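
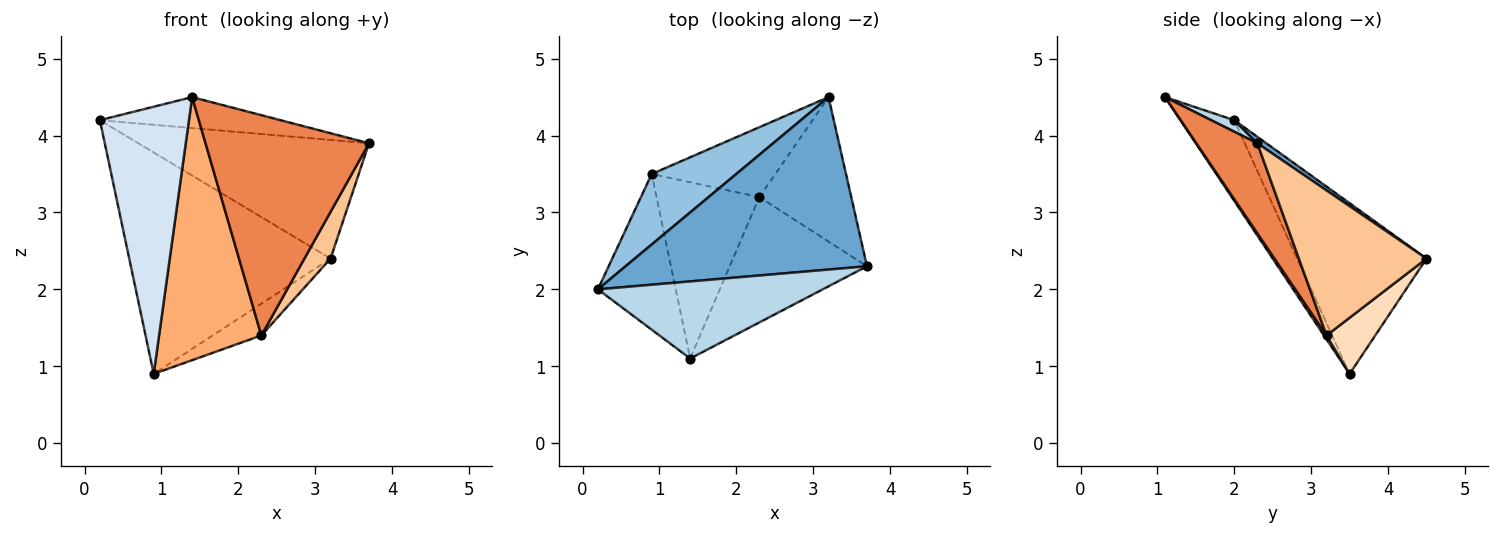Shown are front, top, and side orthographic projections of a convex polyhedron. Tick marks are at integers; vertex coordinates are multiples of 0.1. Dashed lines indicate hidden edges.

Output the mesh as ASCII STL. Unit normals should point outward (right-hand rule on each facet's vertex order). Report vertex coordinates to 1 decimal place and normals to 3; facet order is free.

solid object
 facet normal 0.022 0.567 0.824
  outer loop
   vertex 3.2 4.5 2.4
   vertex 0.2 2.0 4.2
   vertex 3.7 2.3 3.9
  endloop
 endfacet
 facet normal -0.522 0.813 0.259
  outer loop
   vertex 0.9 3.5 0.9
   vertex 0.2 2.0 4.2
   vertex 3.2 4.5 2.4
  endloop
 endfacet
 facet normal 0.048 0.372 0.927
  outer loop
   vertex 1.4 1.1 4.5
   vertex 3.7 2.3 3.9
   vertex 0.2 2.0 4.2
  endloop
 endfacet
 facet normal -0.463 -0.766 -0.446
  outer loop
   vertex 1.4 1.1 4.5
   vertex 0.2 2.0 4.2
   vertex 0.9 3.5 0.9
  endloop
 endfacet
 facet normal 0.309 -0.827 -0.470
  outer loop
   vertex 2.3 3.2 1.4
   vertex 3.7 2.3 3.9
   vertex 1.4 1.1 4.5
  endloop
 endfacet
 facet normal 0.021 -0.831 -0.557
  outer loop
   vertex 2.3 3.2 1.4
   vertex 1.4 1.1 4.5
   vertex 0.9 3.5 0.9
  endloop
 endfacet
 facet normal 0.832 -0.170 -0.527
  outer loop
   vertex 2.3 3.2 1.4
   vertex 3.2 4.5 2.4
   vertex 3.7 2.3 3.9
  endloop
 endfacet
 facet normal 0.382 0.382 -0.841
  outer loop
   vertex 2.3 3.2 1.4
   vertex 0.9 3.5 0.9
   vertex 3.2 4.5 2.4
  endloop
 endfacet
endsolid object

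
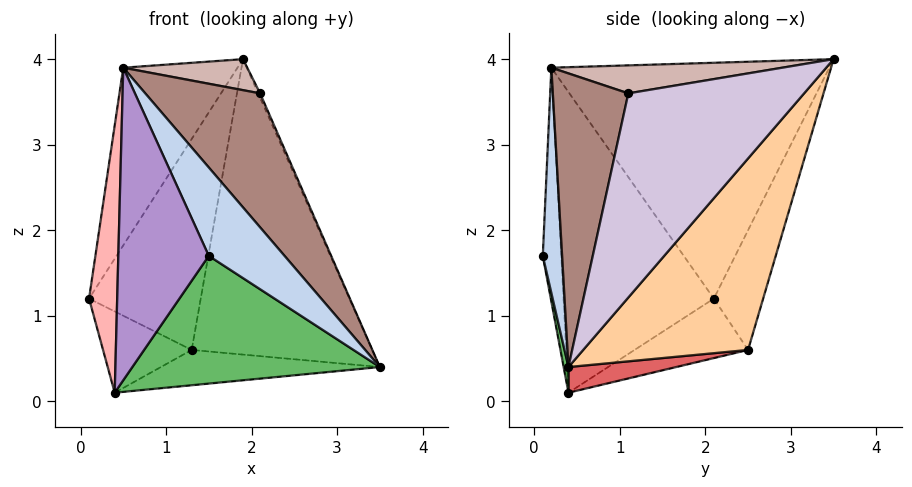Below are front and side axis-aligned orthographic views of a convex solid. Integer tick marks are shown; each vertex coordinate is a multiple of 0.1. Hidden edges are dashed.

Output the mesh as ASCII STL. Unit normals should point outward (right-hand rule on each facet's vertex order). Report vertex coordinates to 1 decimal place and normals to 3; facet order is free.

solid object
 facet normal -0.857 0.352 0.375
  outer loop
   vertex 0.5 0.2 3.9
   vertex 1.9 3.5 4.0
   vertex 0.1 2.1 1.2
  endloop
 endfacet
 facet normal 0.244 -0.957 0.154
  outer loop
   vertex 0.5 0.2 3.9
   vertex 1.5 0.1 1.7
   vertex 3.5 0.4 0.4
  endloop
 endfacet
 facet normal -0.396 0.897 -0.194
  outer loop
   vertex 1.3 2.5 0.6
   vertex 0.1 2.1 1.2
   vertex 1.9 3.5 4.0
  endloop
 endfacet
 facet normal 0.639 0.700 -0.319
  outer loop
   vertex 1.3 2.5 0.6
   vertex 1.9 3.5 4.0
   vertex 3.5 0.4 0.4
  endloop
 endfacet
 facet normal 0.019 -0.980 -0.197
  outer loop
   vertex 0.4 0.4 0.1
   vertex 3.5 0.4 0.4
   vertex 1.5 0.1 1.7
  endloop
 endfacet
 facet normal -0.513 0.401 -0.759
  outer loop
   vertex 0.4 0.4 0.1
   vertex 0.1 2.1 1.2
   vertex 1.3 2.5 0.6
  endloop
 endfacet
 facet normal 0.095 0.192 -0.977
  outer loop
   vertex 0.4 0.4 0.1
   vertex 1.3 2.5 0.6
   vertex 3.5 0.4 0.4
  endloop
 endfacet
 facet normal -0.983 -0.184 0.016
  outer loop
   vertex 0.4 0.4 0.1
   vertex 0.5 0.2 3.9
   vertex 0.1 2.1 1.2
  endloop
 endfacet
 facet normal -0.200 -0.979 -0.046
  outer loop
   vertex 0.4 0.4 0.1
   vertex 1.5 0.1 1.7
   vertex 0.5 0.2 3.9
  endloop
 endfacet
 facet normal 0.917 0.010 0.399
  outer loop
   vertex 2.1 1.1 3.6
   vertex 3.5 0.4 0.4
   vertex 1.9 3.5 4.0
  endloop
 endfacet
 facet normal 0.506 -0.770 0.390
  outer loop
   vertex 2.1 1.1 3.6
   vertex 0.5 0.2 3.9
   vertex 3.5 0.4 0.4
  endloop
 endfacet
 facet normal 0.257 -0.138 0.957
  outer loop
   vertex 2.1 1.1 3.6
   vertex 1.9 3.5 4.0
   vertex 0.5 0.2 3.9
  endloop
 endfacet
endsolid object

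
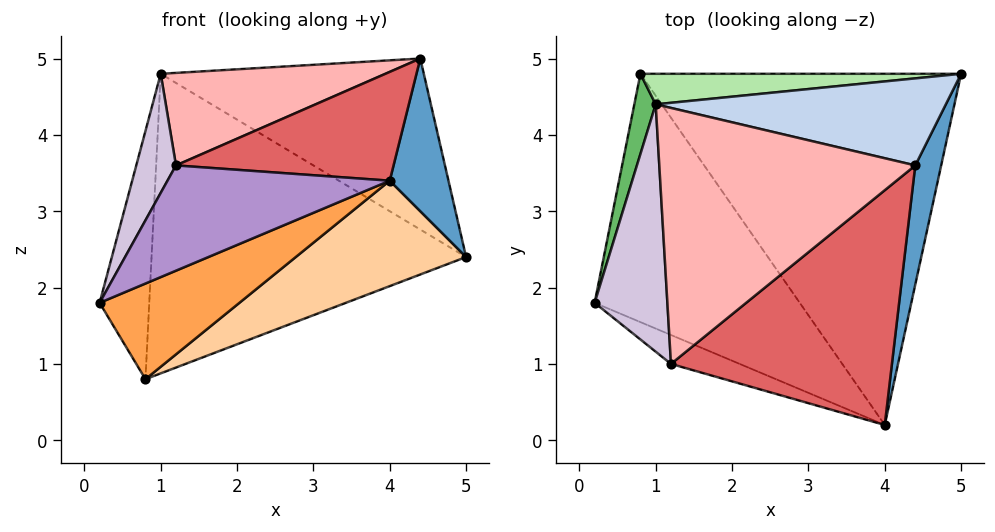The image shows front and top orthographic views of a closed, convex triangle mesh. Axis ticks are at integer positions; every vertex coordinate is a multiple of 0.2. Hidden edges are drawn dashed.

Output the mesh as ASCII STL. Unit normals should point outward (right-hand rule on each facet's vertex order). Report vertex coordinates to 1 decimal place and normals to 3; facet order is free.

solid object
 facet normal 0.973 -0.181 0.141
  outer loop
   vertex 4.4 3.6 5.0
   vertex 4.0 0.2 3.4
   vertex 5.0 4.8 2.4
  endloop
 endfacet
 facet normal 0.180 0.877 0.446
  outer loop
   vertex 1.0 4.4 4.8
   vertex 4.4 3.6 5.0
   vertex 5.0 4.8 2.4
  endloop
 endfacet
 facet normal 0.235 -0.349 -0.907
  outer loop
   vertex 0.8 4.8 0.8
   vertex 4.0 0.2 3.4
   vertex 0.2 1.8 1.8
  endloop
 endfacet
 facet normal 0.343 -0.270 -0.900
  outer loop
   vertex 0.8 4.8 0.8
   vertex 5.0 4.8 2.4
   vertex 4.0 0.2 3.4
  endloop
 endfacet
 facet normal -0.973 0.218 0.070
  outer loop
   vertex 0.8 4.8 0.8
   vertex 0.2 1.8 1.8
   vertex 1.0 4.4 4.8
  endloop
 endfacet
 facet normal -0.039 0.994 0.101
  outer loop
   vertex 0.8 4.8 0.8
   vertex 1.0 4.4 4.8
   vertex 5.0 4.8 2.4
  endloop
 endfacet
 facet normal -0.055 -0.420 0.906
  outer loop
   vertex 1.2 1.0 3.6
   vertex 4.0 0.2 3.4
   vertex 4.4 3.6 5.0
  endloop
 endfacet
 facet normal -0.134 -0.337 0.932
  outer loop
   vertex 1.2 1.0 3.6
   vertex 4.4 3.6 5.0
   vertex 1.0 4.4 4.8
  endloop
 endfacet
 facet normal -0.282 -0.925 -0.254
  outer loop
   vertex 1.2 1.0 3.6
   vertex 0.2 1.8 1.8
   vertex 4.0 0.2 3.4
  endloop
 endfacet
 facet normal -0.892 -0.196 0.408
  outer loop
   vertex 1.2 1.0 3.6
   vertex 1.0 4.4 4.8
   vertex 0.2 1.8 1.8
  endloop
 endfacet
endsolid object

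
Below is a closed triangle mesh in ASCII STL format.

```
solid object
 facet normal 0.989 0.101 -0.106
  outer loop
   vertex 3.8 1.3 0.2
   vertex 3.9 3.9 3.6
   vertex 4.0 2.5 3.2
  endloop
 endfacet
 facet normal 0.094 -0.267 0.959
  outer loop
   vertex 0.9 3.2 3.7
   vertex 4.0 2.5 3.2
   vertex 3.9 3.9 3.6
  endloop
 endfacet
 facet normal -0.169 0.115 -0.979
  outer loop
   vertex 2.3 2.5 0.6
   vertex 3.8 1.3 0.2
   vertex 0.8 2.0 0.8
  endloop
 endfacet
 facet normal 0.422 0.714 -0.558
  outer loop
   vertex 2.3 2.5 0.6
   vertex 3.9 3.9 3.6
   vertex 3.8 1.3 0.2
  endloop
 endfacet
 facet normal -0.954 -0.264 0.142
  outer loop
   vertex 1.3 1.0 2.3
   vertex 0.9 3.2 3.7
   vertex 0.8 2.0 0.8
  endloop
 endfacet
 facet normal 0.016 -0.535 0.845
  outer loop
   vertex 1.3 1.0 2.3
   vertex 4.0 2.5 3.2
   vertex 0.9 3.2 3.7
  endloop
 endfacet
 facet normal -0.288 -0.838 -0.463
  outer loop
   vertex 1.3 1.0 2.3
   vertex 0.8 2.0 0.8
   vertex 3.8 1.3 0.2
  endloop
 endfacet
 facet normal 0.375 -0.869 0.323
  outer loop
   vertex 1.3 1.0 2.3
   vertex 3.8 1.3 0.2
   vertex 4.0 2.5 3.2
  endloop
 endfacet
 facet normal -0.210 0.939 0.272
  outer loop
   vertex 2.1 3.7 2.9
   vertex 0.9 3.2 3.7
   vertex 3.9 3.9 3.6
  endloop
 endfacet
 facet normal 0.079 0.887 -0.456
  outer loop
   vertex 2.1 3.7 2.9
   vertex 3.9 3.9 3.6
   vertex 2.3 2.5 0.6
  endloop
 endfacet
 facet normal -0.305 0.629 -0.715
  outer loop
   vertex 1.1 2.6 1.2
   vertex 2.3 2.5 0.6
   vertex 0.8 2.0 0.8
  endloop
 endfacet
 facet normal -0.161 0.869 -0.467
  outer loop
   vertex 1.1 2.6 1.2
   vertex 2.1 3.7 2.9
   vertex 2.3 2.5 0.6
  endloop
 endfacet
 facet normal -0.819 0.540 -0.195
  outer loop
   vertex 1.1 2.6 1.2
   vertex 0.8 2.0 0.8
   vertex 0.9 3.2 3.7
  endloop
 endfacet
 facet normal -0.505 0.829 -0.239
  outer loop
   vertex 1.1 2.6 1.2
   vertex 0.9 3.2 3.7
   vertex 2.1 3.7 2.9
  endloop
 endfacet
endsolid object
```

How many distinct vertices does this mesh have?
9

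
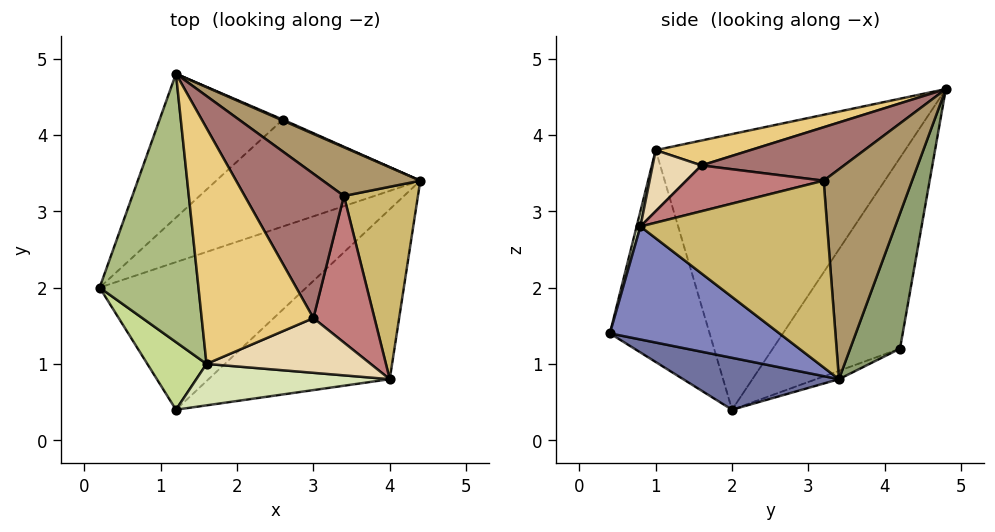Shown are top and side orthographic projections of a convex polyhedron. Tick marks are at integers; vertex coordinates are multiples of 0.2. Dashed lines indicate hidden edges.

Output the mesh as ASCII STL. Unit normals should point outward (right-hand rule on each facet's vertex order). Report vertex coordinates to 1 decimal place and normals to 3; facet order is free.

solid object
 facet normal 0.222 -0.413 -0.883
  outer loop
   vertex 1.2 0.4 1.4
   vertex 0.2 2.0 0.4
   vertex 4.4 3.4 0.8
  endloop
 endfacet
 facet normal 0.427 -0.592 -0.684
  outer loop
   vertex 4.0 0.8 2.8
   vertex 1.2 0.4 1.4
   vertex 4.4 3.4 0.8
  endloop
 endfacet
 facet normal -0.038 0.378 -0.925
  outer loop
   vertex 2.6 4.2 1.2
   vertex 4.4 3.4 0.8
   vertex 0.2 2.0 0.4
  endloop
 endfacet
 facet normal -0.561 0.744 -0.362
  outer loop
   vertex 2.6 4.2 1.2
   vertex 0.2 2.0 0.4
   vertex 1.2 4.8 4.6
  endloop
 endfacet
 facet normal 0.407 0.913 0.007
  outer loop
   vertex 2.6 4.2 1.2
   vertex 1.2 4.8 4.6
   vertex 4.4 3.4 0.8
  endloop
 endfacet
 facet normal -0.928 -0.168 0.333
  outer loop
   vertex 1.6 1.0 3.8
   vertex 1.2 4.8 4.6
   vertex 0.2 2.0 0.4
  endloop
 endfacet
 facet normal -0.884 -0.398 0.247
  outer loop
   vertex 1.6 1.0 3.8
   vertex 0.2 2.0 0.4
   vertex 1.2 0.4 1.4
  endloop
 endfacet
 facet normal 0.019 -0.971 0.240
  outer loop
   vertex 1.6 1.0 3.8
   vertex 1.2 0.4 1.4
   vertex 4.0 0.8 2.8
  endloop
 endfacet
 facet normal 0.664 0.682 0.308
  outer loop
   vertex 3.4 3.2 3.4
   vertex 4.4 3.4 0.8
   vertex 1.2 4.8 4.6
  endloop
 endfacet
 facet normal 0.921 0.139 0.365
  outer loop
   vertex 3.4 3.2 3.4
   vertex 4.0 0.8 2.8
   vertex 4.4 3.4 0.8
  endloop
 endfacet
 facet normal 0.214 -0.180 0.960
  outer loop
   vertex 3.0 1.6 3.6
   vertex 1.2 4.8 4.6
   vertex 1.6 1.0 3.8
  endloop
 endfacet
 facet normal 0.312 -0.448 0.838
  outer loop
   vertex 3.0 1.6 3.6
   vertex 1.6 1.0 3.8
   vertex 4.0 0.8 2.8
  endloop
 endfacet
 facet normal 0.474 -0.008 0.880
  outer loop
   vertex 3.0 1.6 3.6
   vertex 3.4 3.2 3.4
   vertex 1.2 4.8 4.6
  endloop
 endfacet
 facet normal 0.599 -0.050 0.799
  outer loop
   vertex 3.0 1.6 3.6
   vertex 4.0 0.8 2.8
   vertex 3.4 3.2 3.4
  endloop
 endfacet
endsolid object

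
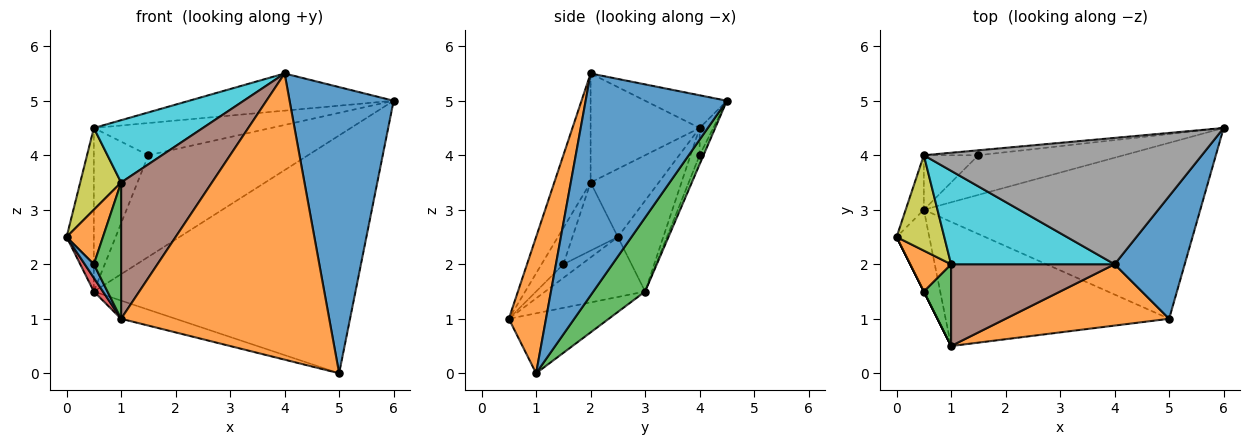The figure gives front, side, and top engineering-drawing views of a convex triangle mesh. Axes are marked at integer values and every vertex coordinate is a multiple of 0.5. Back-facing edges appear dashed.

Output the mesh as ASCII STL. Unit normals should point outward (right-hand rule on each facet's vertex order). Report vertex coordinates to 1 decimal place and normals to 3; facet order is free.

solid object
 facet normal 0.780 -0.575 0.246
  outer loop
   vertex 4.0 2.0 5.5
   vertex 5.0 1.0 0.0
   vertex 6.0 4.5 5.0
  endloop
 endfacet
 facet normal 0.172 -0.963 0.206
  outer loop
   vertex 1.0 0.5 1.0
   vertex 5.0 1.0 0.0
   vertex 4.0 2.0 5.5
  endloop
 endfacet
 facet normal 0.157 0.794 -0.587
  outer loop
   vertex 0.5 3.0 1.5
   vertex 6.0 4.5 5.0
   vertex 5.0 1.0 0.0
  endloop
 endfacet
 facet normal -0.875 -0.080 -0.477
  outer loop
   vertex 0.5 3.0 1.5
   vertex 1.0 0.5 1.0
   vertex 0.0 2.5 2.5
  endloop
 endfacet
 facet normal -0.257 0.140 -0.956
  outer loop
   vertex 0.5 3.0 1.5
   vertex 5.0 1.0 0.0
   vertex 1.0 0.5 1.0
  endloop
 endfacet
 facet normal -0.324 -0.811 0.487
  outer loop
   vertex 1.0 2.0 3.5
   vertex 1.0 0.5 1.0
   vertex 4.0 2.0 5.5
  endloop
 endfacet
 facet normal -0.845 0.507 -0.169
  outer loop
   vertex 0.5 4.0 4.5
   vertex 0.5 3.0 1.5
   vertex 0.0 2.5 2.5
  endloop
 endfacet
 facet normal -0.112 0.280 0.953
  outer loop
   vertex 0.5 4.0 4.5
   vertex 4.0 2.0 5.5
   vertex 6.0 4.5 5.0
  endloop
 endfacet
 facet normal -0.735 -0.441 0.515
  outer loop
   vertex 0.5 4.0 4.5
   vertex 0.0 2.5 2.5
   vertex 1.0 2.0 3.5
  endloop
 endfacet
 facet normal -0.485 -0.485 0.728
  outer loop
   vertex 0.5 4.0 4.5
   vertex 1.0 2.0 3.5
   vertex 4.0 2.0 5.5
  endloop
 endfacet
 facet normal -0.894 -0.447 0.000
  outer loop
   vertex 0.5 1.5 2.0
   vertex 0.0 2.5 2.5
   vertex 1.0 0.5 1.0
  endloop
 endfacet
 facet normal -0.707 -0.566 0.424
  outer loop
   vertex 0.5 1.5 2.0
   vertex 1.0 2.0 3.5
   vertex 0.0 2.5 2.5
  endloop
 endfacet
 facet normal -0.566 -0.707 0.424
  outer loop
   vertex 0.5 1.5 2.0
   vertex 1.0 0.5 1.0
   vertex 1.0 2.0 3.5
  endloop
 endfacet
 facet normal -0.023 0.931 -0.363
  outer loop
   vertex 1.5 4.0 4.0
   vertex 6.0 4.5 5.0
   vertex 0.5 3.0 1.5
  endloop
 endfacet
 facet normal -0.076 0.986 -0.152
  outer loop
   vertex 1.5 4.0 4.0
   vertex 0.5 4.0 4.5
   vertex 6.0 4.5 5.0
  endloop
 endfacet
 facet normal -0.156 0.937 -0.312
  outer loop
   vertex 1.5 4.0 4.0
   vertex 0.5 3.0 1.5
   vertex 0.5 4.0 4.5
  endloop
 endfacet
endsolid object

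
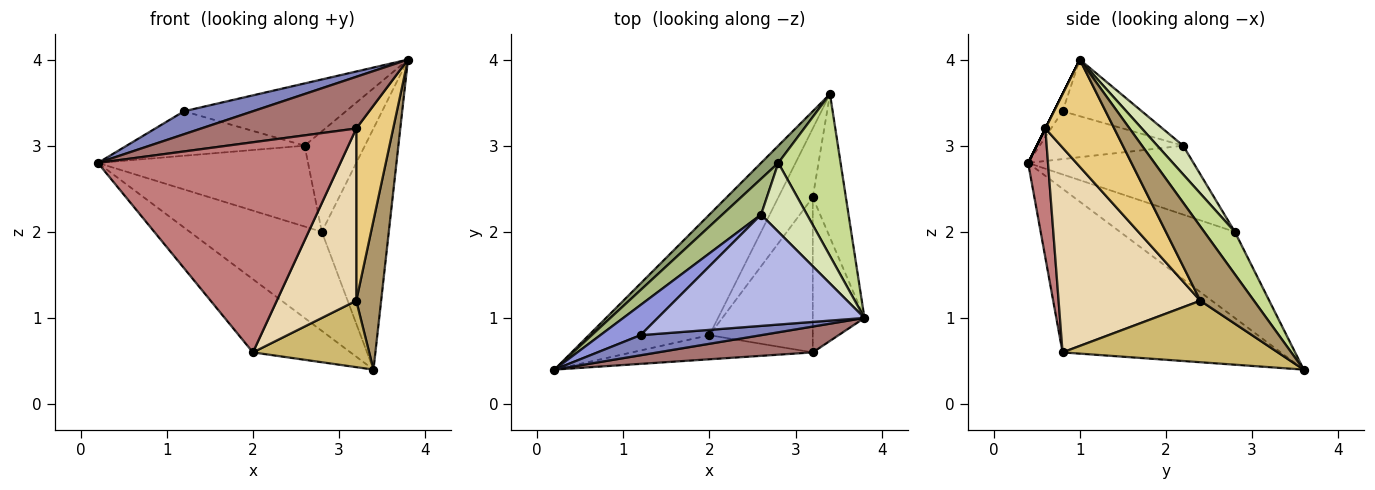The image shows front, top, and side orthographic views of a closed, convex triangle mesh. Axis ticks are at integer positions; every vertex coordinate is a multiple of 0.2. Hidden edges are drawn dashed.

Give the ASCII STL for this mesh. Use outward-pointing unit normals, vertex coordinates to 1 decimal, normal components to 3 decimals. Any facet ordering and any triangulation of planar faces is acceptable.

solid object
 facet normal -0.757 0.339 -0.558
  outer loop
   vertex 2.0 0.8 0.6
   vertex 0.2 0.4 2.8
   vertex 3.4 3.6 0.4
  endloop
 endfacet
 facet normal -0.094 -0.749 0.656
  outer loop
   vertex 1.2 0.8 3.4
   vertex 0.2 0.4 2.8
   vertex 3.8 1.0 4.0
  endloop
 endfacet
 facet normal -0.555 0.689 0.466
  outer loop
   vertex 1.2 0.8 3.4
   vertex 2.6 2.2 3.0
   vertex 0.2 0.4 2.8
  endloop
 endfacet
 facet normal -0.232 0.475 0.849
  outer loop
   vertex 1.2 0.8 3.4
   vertex 3.8 1.0 4.0
   vertex 2.6 2.2 3.0
  endloop
 endfacet
 facet normal -0.651 0.748 0.130
  outer loop
   vertex 2.8 2.8 2.0
   vertex 3.4 3.6 0.4
   vertex 0.2 0.4 2.8
  endloop
 endfacet
 facet normal -0.584 0.742 0.329
  outer loop
   vertex 2.8 2.8 2.0
   vertex 0.2 0.4 2.8
   vertex 2.6 2.2 3.0
  endloop
 endfacet
 facet normal 0.355 0.776 0.521
  outer loop
   vertex 2.8 2.8 2.0
   vertex 3.8 1.0 4.0
   vertex 3.4 3.6 0.4
  endloop
 endfacet
 facet normal 0.333 0.778 0.533
  outer loop
   vertex 2.8 2.8 2.0
   vertex 2.6 2.2 3.0
   vertex 3.8 1.0 4.0
  endloop
 endfacet
 facet normal 0.841 -0.390 -0.375
  outer loop
   vertex 3.2 2.4 1.2
   vertex 3.4 3.6 0.4
   vertex 3.8 1.0 4.0
  endloop
 endfacet
 facet normal 0.789 -0.426 -0.442
  outer loop
   vertex 3.2 2.4 1.2
   vertex 2.0 0.8 0.6
   vertex 3.4 3.6 0.4
  endloop
 endfacet
 facet normal 0.811 -0.435 -0.391
  outer loop
   vertex 3.2 0.6 3.2
   vertex 3.2 2.4 1.2
   vertex 3.8 1.0 4.0
  endloop
 endfacet
 facet normal 0.798 -0.448 -0.403
  outer loop
   vertex 3.2 0.6 3.2
   vertex 2.0 0.8 0.6
   vertex 3.2 2.4 1.2
  endloop
 endfacet
 facet normal 0.000 -0.894 0.447
  outer loop
   vertex 3.2 0.6 3.2
   vertex 3.8 1.0 4.0
   vertex 0.2 0.4 2.8
  endloop
 endfacet
 facet normal 0.081 -0.990 -0.114
  outer loop
   vertex 3.2 0.6 3.2
   vertex 0.2 0.4 2.8
   vertex 2.0 0.8 0.6
  endloop
 endfacet
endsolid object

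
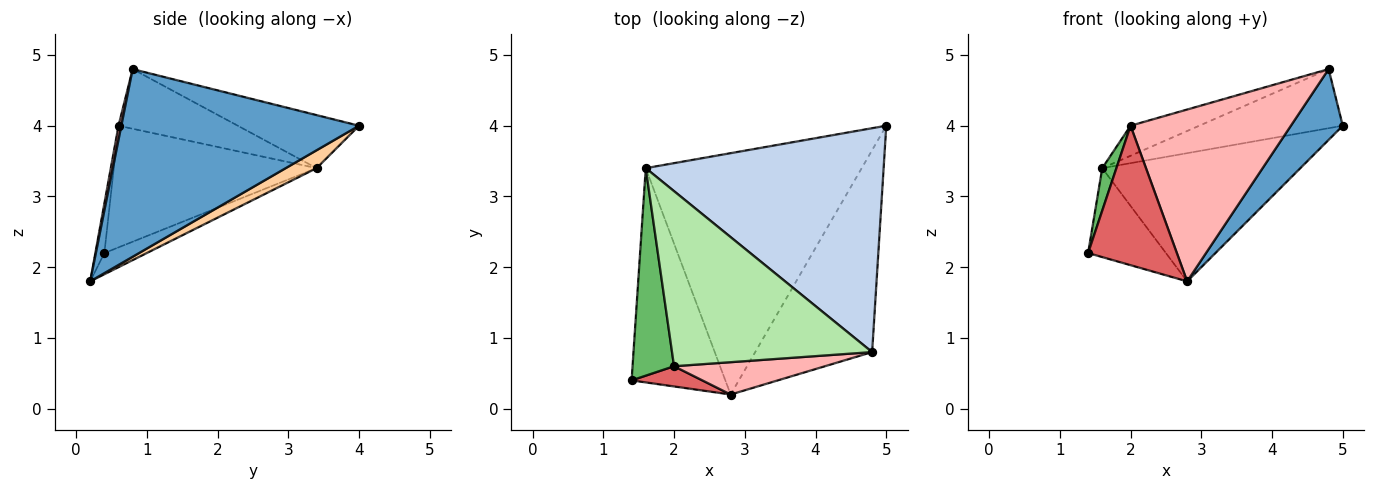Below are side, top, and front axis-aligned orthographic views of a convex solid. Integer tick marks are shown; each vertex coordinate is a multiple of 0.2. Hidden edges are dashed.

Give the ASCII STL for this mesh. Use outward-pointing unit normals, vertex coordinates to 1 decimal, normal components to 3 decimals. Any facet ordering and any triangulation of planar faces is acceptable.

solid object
 facet normal 0.835 -0.182 -0.520
  outer loop
   vertex 2.8 0.2 1.8
   vertex 5.0 4.0 4.0
   vertex 4.8 0.8 4.8
  endloop
 endfacet
 facet normal -0.211 0.249 0.945
  outer loop
   vertex 1.6 3.4 3.4
   vertex 4.8 0.8 4.8
   vertex 5.0 4.0 4.0
  endloop
 endfacet
 facet normal -0.205 0.375 -0.904
  outer loop
   vertex 1.6 3.4 3.4
   vertex 2.8 0.2 1.8
   vertex 1.4 0.4 2.2
  endloop
 endfacet
 facet normal 0.073 0.468 -0.881
  outer loop
   vertex 1.6 3.4 3.4
   vertex 5.0 4.0 4.0
   vertex 2.8 0.2 1.8
  endloop
 endfacet
 facet normal -0.944 -0.066 0.322
  outer loop
   vertex 2.0 0.6 4.0
   vertex 1.6 3.4 3.4
   vertex 1.4 0.4 2.2
  endloop
 endfacet
 facet normal -0.282 0.162 0.946
  outer loop
   vertex 2.0 0.6 4.0
   vertex 4.8 0.8 4.8
   vertex 1.6 3.4 3.4
  endloop
 endfacet
 facet normal -0.100 -0.985 0.143
  outer loop
   vertex 2.0 0.6 4.0
   vertex 1.4 0.4 2.2
   vertex 2.8 0.2 1.8
  endloop
 endfacet
 facet normal 0.017 -0.983 0.185
  outer loop
   vertex 2.0 0.6 4.0
   vertex 2.8 0.2 1.8
   vertex 4.8 0.8 4.8
  endloop
 endfacet
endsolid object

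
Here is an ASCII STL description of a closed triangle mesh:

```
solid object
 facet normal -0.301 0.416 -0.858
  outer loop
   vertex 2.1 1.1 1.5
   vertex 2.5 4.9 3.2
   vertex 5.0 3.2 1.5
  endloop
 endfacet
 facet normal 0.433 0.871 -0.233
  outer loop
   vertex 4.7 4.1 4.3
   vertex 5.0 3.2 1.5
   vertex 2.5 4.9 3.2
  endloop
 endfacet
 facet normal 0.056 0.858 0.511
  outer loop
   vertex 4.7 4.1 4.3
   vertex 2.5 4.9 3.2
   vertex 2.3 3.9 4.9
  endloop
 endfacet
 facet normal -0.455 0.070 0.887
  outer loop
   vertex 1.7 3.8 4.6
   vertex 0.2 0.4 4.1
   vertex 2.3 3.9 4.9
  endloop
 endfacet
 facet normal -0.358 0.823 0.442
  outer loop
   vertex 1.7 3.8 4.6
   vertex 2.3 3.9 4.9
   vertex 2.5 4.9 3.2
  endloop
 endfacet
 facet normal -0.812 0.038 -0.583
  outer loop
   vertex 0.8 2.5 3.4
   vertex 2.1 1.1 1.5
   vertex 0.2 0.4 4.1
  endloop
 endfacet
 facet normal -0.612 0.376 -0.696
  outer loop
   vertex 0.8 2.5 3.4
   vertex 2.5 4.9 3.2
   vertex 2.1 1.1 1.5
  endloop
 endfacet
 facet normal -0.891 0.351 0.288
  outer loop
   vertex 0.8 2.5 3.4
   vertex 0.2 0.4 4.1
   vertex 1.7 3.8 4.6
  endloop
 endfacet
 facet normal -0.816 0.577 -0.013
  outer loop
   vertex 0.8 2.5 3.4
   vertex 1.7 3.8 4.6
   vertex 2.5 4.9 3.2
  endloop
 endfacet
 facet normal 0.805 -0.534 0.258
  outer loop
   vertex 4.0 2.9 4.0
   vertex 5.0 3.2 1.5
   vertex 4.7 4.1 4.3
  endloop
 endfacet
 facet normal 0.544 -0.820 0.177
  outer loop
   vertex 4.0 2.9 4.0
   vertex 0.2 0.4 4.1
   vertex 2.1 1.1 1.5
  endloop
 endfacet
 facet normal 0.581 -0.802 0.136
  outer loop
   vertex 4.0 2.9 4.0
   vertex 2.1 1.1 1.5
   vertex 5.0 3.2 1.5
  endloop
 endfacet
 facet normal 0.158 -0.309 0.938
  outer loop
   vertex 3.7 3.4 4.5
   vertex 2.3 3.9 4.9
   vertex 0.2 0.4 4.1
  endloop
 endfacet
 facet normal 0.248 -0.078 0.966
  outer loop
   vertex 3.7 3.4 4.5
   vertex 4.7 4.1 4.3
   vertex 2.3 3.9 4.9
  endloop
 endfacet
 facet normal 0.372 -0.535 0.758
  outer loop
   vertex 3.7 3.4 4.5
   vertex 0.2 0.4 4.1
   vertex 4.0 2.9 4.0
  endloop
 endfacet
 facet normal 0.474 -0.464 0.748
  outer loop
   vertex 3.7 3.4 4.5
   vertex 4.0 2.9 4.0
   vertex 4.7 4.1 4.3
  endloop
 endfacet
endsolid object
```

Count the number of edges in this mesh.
24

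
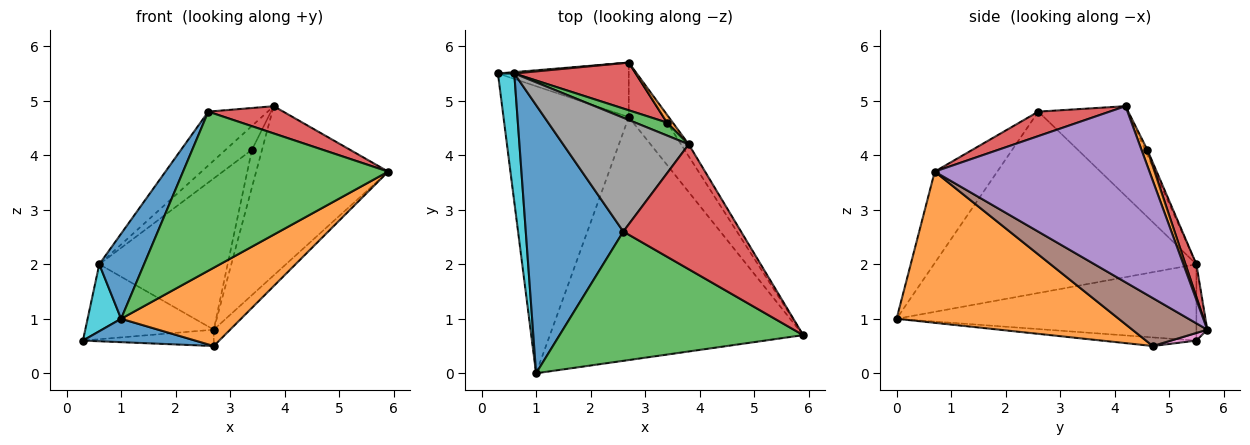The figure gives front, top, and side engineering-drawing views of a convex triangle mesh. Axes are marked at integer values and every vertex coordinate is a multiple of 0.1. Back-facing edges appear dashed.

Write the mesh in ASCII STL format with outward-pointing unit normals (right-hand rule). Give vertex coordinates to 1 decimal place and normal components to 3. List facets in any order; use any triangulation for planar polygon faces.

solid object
 facet normal -0.068 -0.081 -0.994
  outer loop
   vertex 2.7 4.7 0.5
   vertex 1.0 0.0 1.0
   vertex 0.3 5.5 0.6
  endloop
 endfacet
 facet normal 0.494 -0.267 -0.827
  outer loop
   vertex 2.7 4.7 0.5
   vertex 5.9 0.7 3.7
   vertex 1.0 0.0 1.0
  endloop
 endfacet
 facet normal -0.230 -0.755 0.614
  outer loop
   vertex 2.6 2.6 4.8
   vertex 1.0 0.0 1.0
   vertex 5.9 0.7 3.7
  endloop
 endfacet
 facet normal 0.199 -0.209 0.957
  outer loop
   vertex 2.6 2.6 4.8
   vertex 5.9 0.7 3.7
   vertex 3.8 4.2 4.9
  endloop
 endfacet
 facet normal 0.851 0.523 -0.037
  outer loop
   vertex 2.7 5.7 0.8
   vertex 3.8 4.2 4.9
   vertex 5.9 0.7 3.7
  endloop
 endfacet
 facet normal 0.796 0.174 -0.579
  outer loop
   vertex 2.7 5.7 0.8
   vertex 5.9 0.7 3.7
   vertex 2.7 4.7 0.5
  endloop
 endfacet
 facet normal 0.056 0.287 -0.956
  outer loop
   vertex 2.7 5.7 0.8
   vertex 2.7 4.7 0.5
   vertex 0.3 5.5 0.6
  endloop
 endfacet
 facet normal -0.542 0.359 0.759
  outer loop
   vertex 0.6 5.5 2.0
   vertex 2.6 2.6 4.8
   vertex 3.8 4.2 4.9
  endloop
 endfacet
 facet normal -0.085 0.996 0.018
  outer loop
   vertex 0.6 5.5 2.0
   vertex 2.7 5.7 0.8
   vertex 0.3 5.5 0.6
  endloop
 endfacet
 facet normal -0.972 -0.109 0.208
  outer loop
   vertex 0.6 5.5 2.0
   vertex 0.3 5.5 0.6
   vertex 1.0 0.0 1.0
  endloop
 endfacet
 facet normal -0.871 -0.148 0.468
  outer loop
   vertex 0.6 5.5 2.0
   vertex 1.0 0.0 1.0
   vertex 2.6 2.6 4.8
  endloop
 endfacet
 facet normal 0.493 0.851 0.179
  outer loop
   vertex 3.4 4.6 4.1
   vertex 3.8 4.2 4.9
   vertex 2.7 5.7 0.8
  endloop
 endfacet
 facet normal -0.075 0.876 0.476
  outer loop
   vertex 3.4 4.6 4.1
   vertex 0.6 5.5 2.0
   vertex 3.8 4.2 4.9
  endloop
 endfacet
 facet normal 0.081 0.951 0.300
  outer loop
   vertex 3.4 4.6 4.1
   vertex 2.7 5.7 0.8
   vertex 0.6 5.5 2.0
  endloop
 endfacet
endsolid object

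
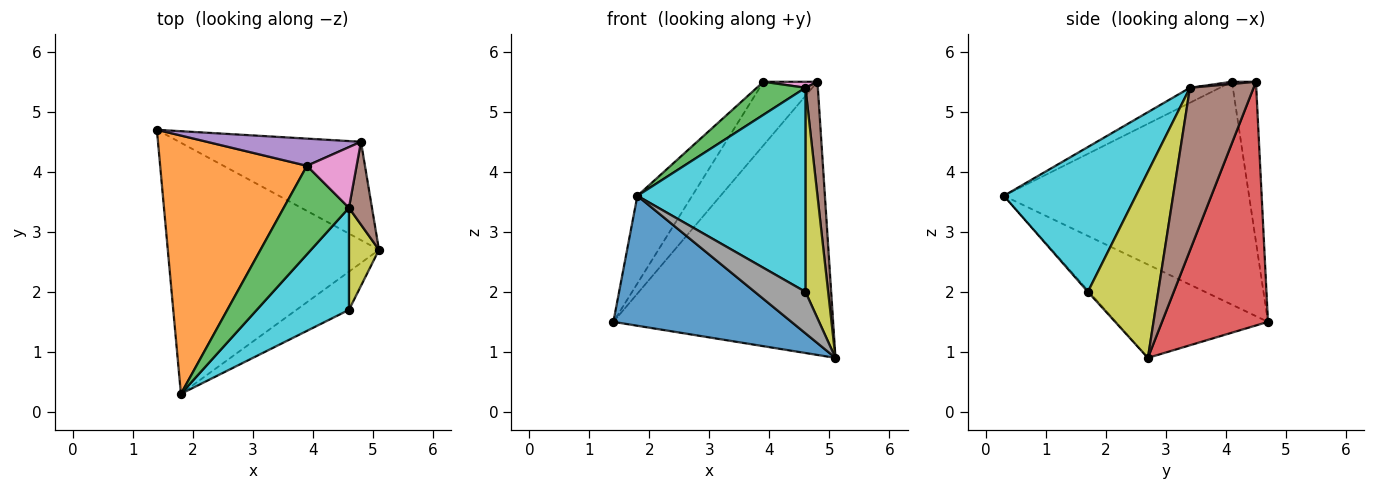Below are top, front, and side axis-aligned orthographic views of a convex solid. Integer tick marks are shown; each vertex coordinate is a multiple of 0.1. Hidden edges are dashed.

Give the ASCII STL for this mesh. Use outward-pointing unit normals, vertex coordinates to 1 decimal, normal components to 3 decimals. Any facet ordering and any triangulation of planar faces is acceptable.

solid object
 facet normal -0.365 -0.428 -0.827
  outer loop
   vertex 1.8 0.3 3.6
   vertex 1.4 4.7 1.5
   vertex 5.1 2.7 0.9
  endloop
 endfacet
 facet normal -0.821 0.183 0.541
  outer loop
   vertex 3.9 4.1 5.5
   vertex 1.4 4.7 1.5
   vertex 1.8 0.3 3.6
  endloop
 endfacet
 facet normal -0.211 -0.342 0.916
  outer loop
   vertex 4.6 3.4 5.4
   vertex 3.9 4.1 5.5
   vertex 1.8 0.3 3.6
  endloop
 endfacet
 facet normal 0.413 0.857 -0.308
  outer loop
   vertex 4.8 4.5 5.5
   vertex 5.1 2.7 0.9
   vertex 1.4 4.7 1.5
  endloop
 endfacet
 facet normal -0.378 0.851 0.364
  outer loop
   vertex 4.8 4.5 5.5
   vertex 1.4 4.7 1.5
   vertex 3.9 4.1 5.5
  endloop
 endfacet
 facet normal 0.972 -0.189 0.137
  outer loop
   vertex 4.8 4.5 5.5
   vertex 4.6 3.4 5.4
   vertex 5.1 2.7 0.9
  endloop
 endfacet
 facet normal 0.044 -0.098 0.994
  outer loop
   vertex 4.8 4.5 5.5
   vertex 3.9 4.1 5.5
   vertex 4.6 3.4 5.4
  endloop
 endfacet
 facet normal -0.019 -0.735 -0.677
  outer loop
   vertex 4.6 1.7 2.0
   vertex 1.8 0.3 3.6
   vertex 5.1 2.7 0.9
  endloop
 endfacet
 facet normal 0.941 -0.303 0.152
  outer loop
   vertex 4.6 1.7 2.0
   vertex 5.1 2.7 0.9
   vertex 4.6 3.4 5.4
  endloop
 endfacet
 facet normal 0.575 -0.732 0.366
  outer loop
   vertex 4.6 1.7 2.0
   vertex 4.6 3.4 5.4
   vertex 1.8 0.3 3.6
  endloop
 endfacet
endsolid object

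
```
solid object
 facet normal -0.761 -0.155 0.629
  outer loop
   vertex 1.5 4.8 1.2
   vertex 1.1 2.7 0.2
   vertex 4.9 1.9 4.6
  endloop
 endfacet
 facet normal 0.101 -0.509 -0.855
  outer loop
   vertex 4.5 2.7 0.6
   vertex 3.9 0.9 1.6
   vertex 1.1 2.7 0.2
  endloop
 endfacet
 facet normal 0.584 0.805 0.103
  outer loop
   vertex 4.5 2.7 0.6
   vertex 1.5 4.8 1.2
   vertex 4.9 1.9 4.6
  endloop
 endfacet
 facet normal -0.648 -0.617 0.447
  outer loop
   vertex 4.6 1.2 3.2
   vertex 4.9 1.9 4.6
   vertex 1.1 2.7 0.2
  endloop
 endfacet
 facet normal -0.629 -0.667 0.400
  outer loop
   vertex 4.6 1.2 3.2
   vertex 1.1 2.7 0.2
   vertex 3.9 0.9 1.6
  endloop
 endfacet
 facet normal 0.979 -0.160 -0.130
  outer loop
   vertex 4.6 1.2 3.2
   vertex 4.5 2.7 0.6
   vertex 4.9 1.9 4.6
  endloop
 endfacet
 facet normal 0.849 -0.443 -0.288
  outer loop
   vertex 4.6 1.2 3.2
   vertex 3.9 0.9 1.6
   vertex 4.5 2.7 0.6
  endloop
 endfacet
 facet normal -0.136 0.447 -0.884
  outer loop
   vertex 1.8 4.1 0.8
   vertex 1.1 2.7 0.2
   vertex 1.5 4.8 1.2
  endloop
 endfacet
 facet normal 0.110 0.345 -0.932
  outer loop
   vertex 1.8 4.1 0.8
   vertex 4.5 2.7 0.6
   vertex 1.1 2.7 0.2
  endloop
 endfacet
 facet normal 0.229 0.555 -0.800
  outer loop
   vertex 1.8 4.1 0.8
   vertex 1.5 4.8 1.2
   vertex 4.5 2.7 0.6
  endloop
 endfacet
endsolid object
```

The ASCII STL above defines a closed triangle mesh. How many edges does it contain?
15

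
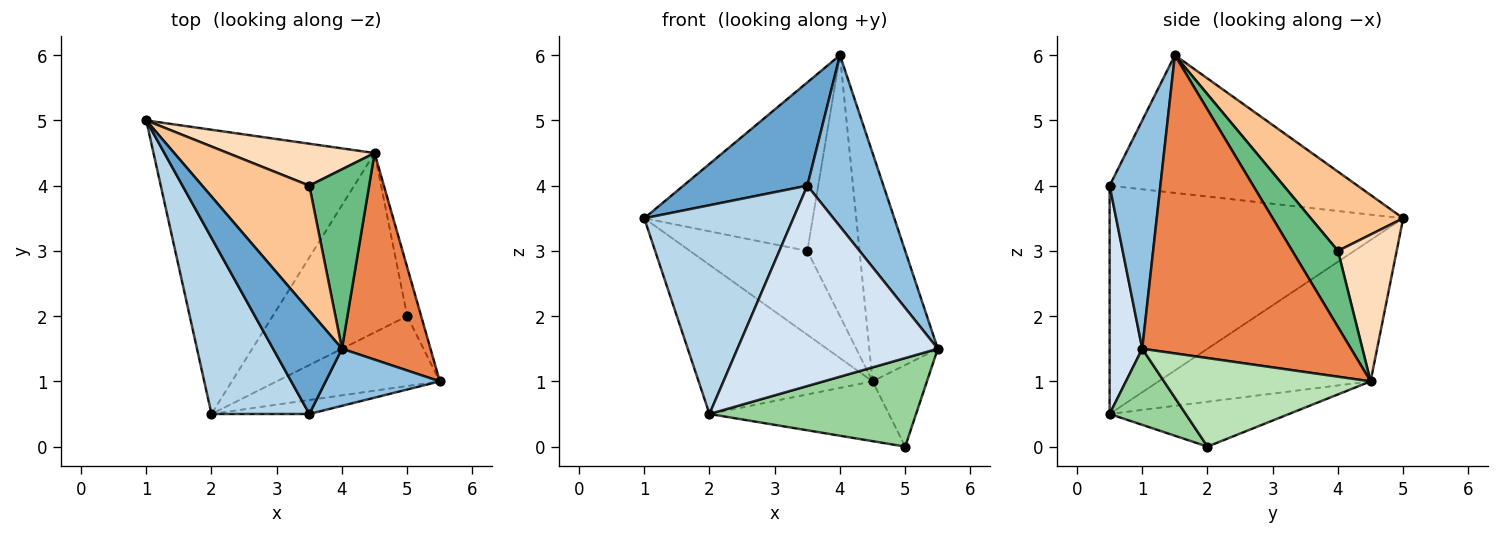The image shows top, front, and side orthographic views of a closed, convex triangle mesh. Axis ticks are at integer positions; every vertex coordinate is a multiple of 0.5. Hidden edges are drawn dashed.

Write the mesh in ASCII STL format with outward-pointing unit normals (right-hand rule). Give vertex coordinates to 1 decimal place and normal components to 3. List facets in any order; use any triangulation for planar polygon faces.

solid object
 facet normal -0.816 -0.408 0.408
  outer loop
   vertex 4.0 1.5 6.0
   vertex 1.0 5.0 3.5
   vertex 3.5 0.5 4.0
  endloop
 endfacet
 facet normal 0.535 -0.802 0.267
  outer loop
   vertex 4.0 1.5 6.0
   vertex 3.5 0.5 4.0
   vertex 5.5 1.0 1.5
  endloop
 endfacet
 facet normal -0.833 -0.423 0.357
  outer loop
   vertex 2.0 0.5 0.5
   vertex 3.5 0.5 4.0
   vertex 1.0 5.0 3.5
  endloop
 endfacet
 facet normal 0.160 -0.985 -0.069
  outer loop
   vertex 2.0 0.5 0.5
   vertex 5.5 1.0 1.5
   vertex 3.5 0.5 4.0
  endloop
 endfacet
 facet normal 0.914 0.300 0.271
  outer loop
   vertex 4.5 4.5 1.0
   vertex 4.0 1.5 6.0
   vertex 5.5 1.0 1.5
  endloop
 endfacet
 facet normal -0.493 0.404 -0.771
  outer loop
   vertex 4.5 4.5 1.0
   vertex 2.0 0.5 0.5
   vertex 1.0 5.0 3.5
  endloop
 endfacet
 facet normal 0.403 0.735 0.545
  outer loop
   vertex 3.5 4.0 3.0
   vertex 1.0 5.0 3.5
   vertex 4.0 1.5 6.0
  endloop
 endfacet
 facet normal 0.408 0.816 0.408
  outer loop
   vertex 3.5 4.0 3.0
   vertex 4.5 4.5 1.0
   vertex 1.0 5.0 3.5
  endloop
 endfacet
 facet normal 0.585 0.668 0.460
  outer loop
   vertex 3.5 4.0 3.0
   vertex 4.0 1.5 6.0
   vertex 4.5 4.5 1.0
  endloop
 endfacet
 facet normal 0.278 -0.754 -0.595
  outer loop
   vertex 5.0 2.0 0.0
   vertex 5.5 1.0 1.5
   vertex 2.0 0.5 0.5
  endloop
 endfacet
 facet normal 0.956 0.252 -0.151
  outer loop
   vertex 5.0 2.0 0.0
   vertex 4.5 4.5 1.0
   vertex 5.5 1.0 1.5
  endloop
 endfacet
 facet normal -0.302 0.302 -0.905
  outer loop
   vertex 5.0 2.0 0.0
   vertex 2.0 0.5 0.5
   vertex 4.5 4.5 1.0
  endloop
 endfacet
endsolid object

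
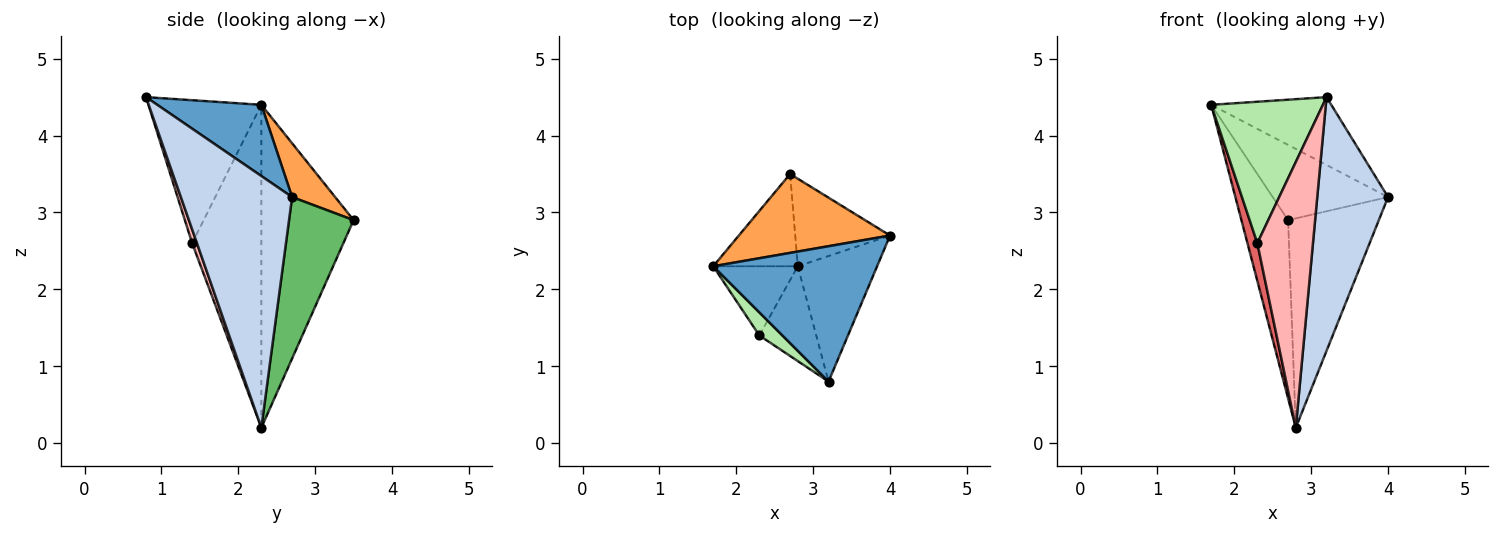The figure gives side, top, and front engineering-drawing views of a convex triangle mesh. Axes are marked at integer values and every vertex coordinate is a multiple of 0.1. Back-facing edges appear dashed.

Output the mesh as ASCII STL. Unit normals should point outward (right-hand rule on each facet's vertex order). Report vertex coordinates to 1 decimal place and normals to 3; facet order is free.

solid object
 facet normal 0.362 0.418 0.833
  outer loop
   vertex 3.2 0.8 4.5
   vertex 4.0 2.7 3.2
   vertex 1.7 2.3 4.4
  endloop
 endfacet
 facet normal 0.815 -0.519 -0.257
  outer loop
   vertex 2.8 2.3 0.2
   vertex 4.0 2.7 3.2
   vertex 3.2 0.8 4.5
  endloop
 endfacet
 facet normal 0.249 0.668 0.701
  outer loop
   vertex 2.7 3.5 2.9
   vertex 1.7 2.3 4.4
   vertex 4.0 2.7 3.2
  endloop
 endfacet
 facet normal -0.869 0.440 -0.228
  outer loop
   vertex 2.7 3.5 2.9
   vertex 2.8 2.3 0.2
   vertex 1.7 2.3 4.4
  endloop
 endfacet
 facet normal 0.549 0.771 -0.322
  outer loop
   vertex 2.7 3.5 2.9
   vertex 4.0 2.7 3.2
   vertex 2.8 2.3 0.2
  endloop
 endfacet
 facet normal -0.706 -0.699 0.114
  outer loop
   vertex 2.3 1.4 2.6
   vertex 3.2 0.8 4.5
   vertex 1.7 2.3 4.4
  endloop
 endfacet
 facet normal -0.958 -0.137 -0.251
  outer loop
   vertex 2.3 1.4 2.6
   vertex 1.7 2.3 4.4
   vertex 2.8 2.3 0.2
  endloop
 endfacet
 facet normal 0.081 -0.939 -0.335
  outer loop
   vertex 2.3 1.4 2.6
   vertex 2.8 2.3 0.2
   vertex 3.2 0.8 4.5
  endloop
 endfacet
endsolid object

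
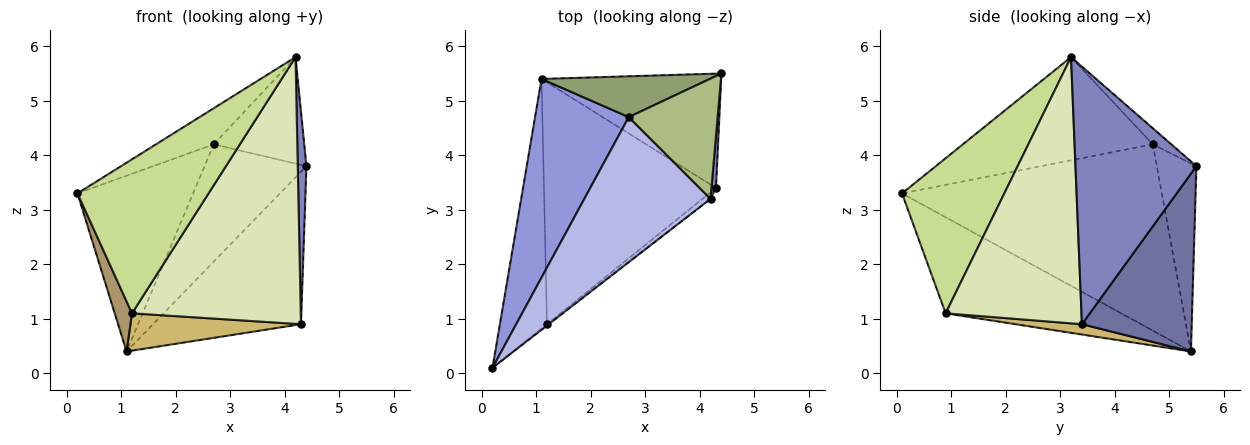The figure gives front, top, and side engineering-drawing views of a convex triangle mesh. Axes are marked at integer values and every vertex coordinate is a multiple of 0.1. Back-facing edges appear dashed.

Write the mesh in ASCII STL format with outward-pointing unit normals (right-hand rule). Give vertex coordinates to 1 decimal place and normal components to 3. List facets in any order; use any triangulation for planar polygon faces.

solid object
 facet normal 0.511 0.688 -0.516
  outer loop
   vertex 4.3 3.4 0.9
   vertex 1.1 5.4 0.4
   vertex 4.4 5.5 3.8
  endloop
 endfacet
 facet normal 0.997 -0.072 0.017
  outer loop
   vertex 4.3 3.4 0.9
   vertex 4.4 5.5 3.8
   vertex 4.2 3.2 5.8
  endloop
 endfacet
 facet normal -0.830 0.369 0.418
  outer loop
   vertex 2.7 4.7 4.2
   vertex 1.1 5.4 0.4
   vertex 0.2 0.1 3.3
  endloop
 endfacet
 facet normal -0.622 0.189 0.760
  outer loop
   vertex 2.7 4.7 4.2
   vertex 0.2 0.1 3.3
   vertex 4.2 3.2 5.8
  endloop
 endfacet
 facet normal -0.345 0.887 0.308
  outer loop
   vertex 2.7 4.7 4.2
   vertex 4.4 5.5 3.8
   vertex 1.1 5.4 0.4
  endloop
 endfacet
 facet normal -0.135 0.657 0.742
  outer loop
   vertex 2.7 4.7 4.2
   vertex 4.2 3.2 5.8
   vertex 4.4 5.5 3.8
  endloop
 endfacet
 facet normal 0.615 -0.788 -0.007
  outer loop
   vertex 1.2 0.9 1.1
   vertex 4.2 3.2 5.8
   vertex 0.2 0.1 3.3
  endloop
 endfacet
 facet normal 0.627 -0.779 -0.019
  outer loop
   vertex 1.2 0.9 1.1
   vertex 4.3 3.4 0.9
   vertex 4.2 3.2 5.8
  endloop
 endfacet
 facet normal -0.894 -0.088 -0.439
  outer loop
   vertex 1.2 0.9 1.1
   vertex 0.2 0.1 3.3
   vertex 1.1 5.4 0.4
  endloop
 endfacet
 facet normal 0.059 -0.152 -0.987
  outer loop
   vertex 1.2 0.9 1.1
   vertex 1.1 5.4 0.4
   vertex 4.3 3.4 0.9
  endloop
 endfacet
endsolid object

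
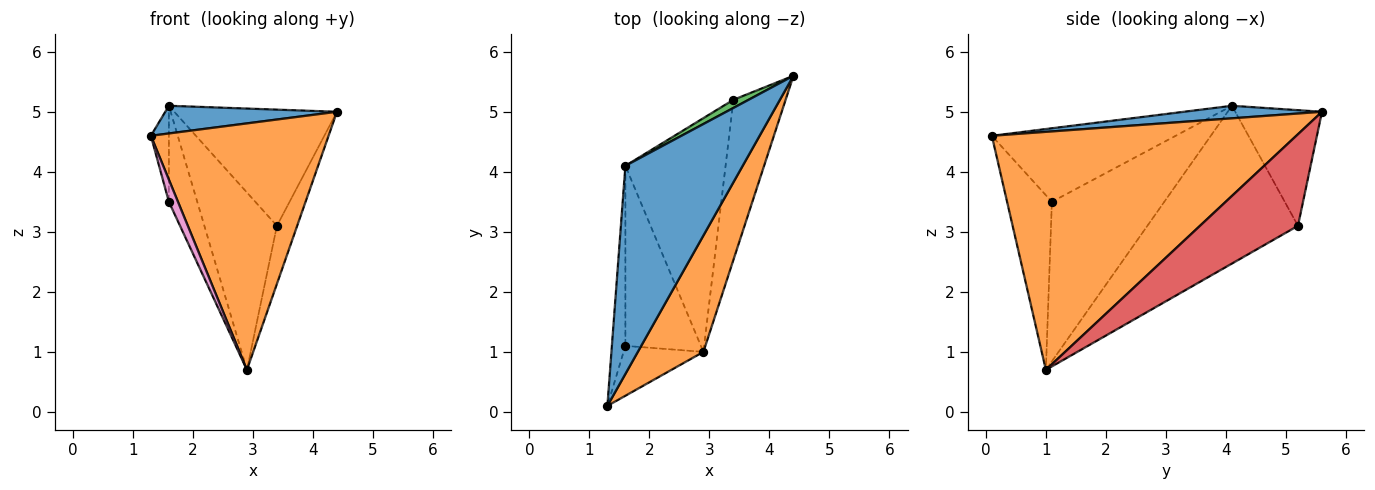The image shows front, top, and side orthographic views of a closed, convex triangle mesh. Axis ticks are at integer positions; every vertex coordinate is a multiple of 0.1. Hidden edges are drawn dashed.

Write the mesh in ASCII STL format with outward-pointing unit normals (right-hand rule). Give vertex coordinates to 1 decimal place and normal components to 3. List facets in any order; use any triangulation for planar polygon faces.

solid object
 facet normal 0.105 -0.131 0.986
  outer loop
   vertex 1.6 4.1 5.1
   vertex 1.3 0.1 4.6
   vertex 4.4 5.6 5.0
  endloop
 endfacet
 facet normal 0.840 -0.490 0.232
  outer loop
   vertex 2.9 1.0 0.7
   vertex 4.4 5.6 5.0
   vertex 1.3 0.1 4.6
  endloop
 endfacet
 facet normal -0.470 0.881 0.062
  outer loop
   vertex 3.4 5.2 3.1
   vertex 1.6 4.1 5.1
   vertex 4.4 5.6 5.0
  endloop
 endfacet
 facet normal 0.855 0.177 -0.487
  outer loop
   vertex 3.4 5.2 3.1
   vertex 4.4 5.6 5.0
   vertex 2.9 1.0 0.7
  endloop
 endfacet
 facet normal -0.782 0.377 -0.497
  outer loop
   vertex 3.4 5.2 3.1
   vertex 2.9 1.0 0.7
   vertex 1.6 4.1 5.1
  endloop
 endfacet
 facet normal -0.979 0.096 -0.180
  outer loop
   vertex 1.6 1.1 3.5
   vertex 1.3 0.1 4.6
   vertex 1.6 4.1 5.1
  endloop
 endfacet
 facet normal -0.894 -0.181 -0.409
  outer loop
   vertex 1.6 1.1 3.5
   vertex 2.9 1.0 0.7
   vertex 1.3 0.1 4.6
  endloop
 endfacet
 facet normal -0.881 0.222 -0.417
  outer loop
   vertex 1.6 1.1 3.5
   vertex 1.6 4.1 5.1
   vertex 2.9 1.0 0.7
  endloop
 endfacet
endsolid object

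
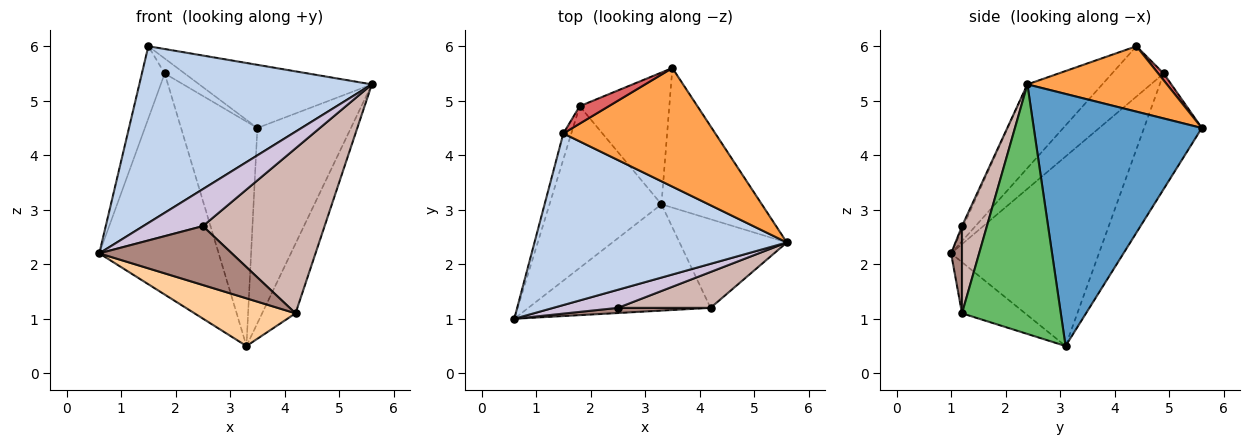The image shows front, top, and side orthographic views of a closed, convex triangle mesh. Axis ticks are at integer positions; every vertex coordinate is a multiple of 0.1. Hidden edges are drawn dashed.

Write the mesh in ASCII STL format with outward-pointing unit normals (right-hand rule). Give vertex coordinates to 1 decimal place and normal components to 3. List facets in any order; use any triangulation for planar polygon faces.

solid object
 facet normal 0.825 0.459 -0.328
  outer loop
   vertex 3.3 3.1 0.5
   vertex 3.5 5.6 4.5
   vertex 5.6 2.4 5.3
  endloop
 endfacet
 facet normal -0.225 -0.699 0.679
  outer loop
   vertex 1.5 4.4 6.0
   vertex 0.6 1.0 2.2
   vertex 5.6 2.4 5.3
  endloop
 endfacet
 facet normal 0.355 0.439 0.825
  outer loop
   vertex 1.5 4.4 6.0
   vertex 5.6 2.4 5.3
   vertex 3.5 5.6 4.5
  endloop
 endfacet
 facet normal -0.248 -0.397 -0.884
  outer loop
   vertex 4.2 1.2 1.1
   vertex 0.6 1.0 2.2
   vertex 3.3 3.1 0.5
  endloop
 endfacet
 facet normal 0.877 0.296 -0.377
  outer loop
   vertex 4.2 1.2 1.1
   vertex 3.3 3.1 0.5
   vertex 5.6 2.4 5.3
  endloop
 endfacet
 facet normal -0.547 0.722 -0.424
  outer loop
   vertex 1.8 4.9 5.5
   vertex 3.5 5.6 4.5
   vertex 3.3 3.1 0.5
  endloop
 endfacet
 facet normal 0.175 0.642 0.747
  outer loop
   vertex 1.8 4.9 5.5
   vertex 1.5 4.4 6.0
   vertex 3.5 5.6 4.5
  endloop
 endfacet
 facet normal -0.707 0.571 -0.418
  outer loop
   vertex 1.8 4.9 5.5
   vertex 3.3 3.1 0.5
   vertex 0.6 1.0 2.2
  endloop
 endfacet
 facet normal -0.905 0.400 -0.143
  outer loop
   vertex 1.8 4.9 5.5
   vertex 0.6 1.0 2.2
   vertex 1.5 4.4 6.0
  endloop
 endfacet
 facet normal -0.021 -0.898 0.440
  outer loop
   vertex 2.5 1.2 2.7
   vertex 5.6 2.4 5.3
   vertex 0.6 1.0 2.2
  endloop
 endfacet
 facet normal 0.082 -0.993 0.087
  outer loop
   vertex 2.5 1.2 2.7
   vertex 0.6 1.0 2.2
   vertex 4.2 1.2 1.1
  endloop
 endfacet
 facet normal 0.196 -0.958 0.208
  outer loop
   vertex 2.5 1.2 2.7
   vertex 4.2 1.2 1.1
   vertex 5.6 2.4 5.3
  endloop
 endfacet
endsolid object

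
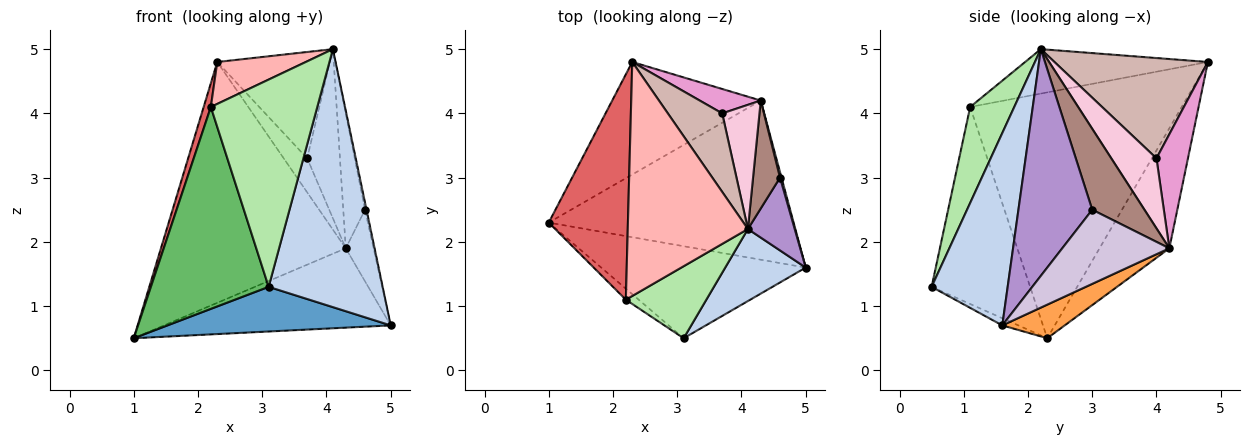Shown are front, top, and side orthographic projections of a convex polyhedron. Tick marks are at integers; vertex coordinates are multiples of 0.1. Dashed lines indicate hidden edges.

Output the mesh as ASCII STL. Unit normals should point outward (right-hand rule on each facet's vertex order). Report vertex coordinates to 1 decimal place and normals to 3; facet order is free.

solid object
 facet normal -0.031 -0.436 -0.899
  outer loop
   vertex 3.1 0.5 1.3
   vertex 1.0 2.3 0.5
   vertex 5.0 1.6 0.7
  endloop
 endfacet
 facet normal 0.541 -0.810 0.226
  outer loop
   vertex 3.1 0.5 1.3
   vertex 5.0 1.6 0.7
   vertex 4.1 2.2 5.0
  endloop
 endfacet
 facet normal 0.122 0.443 -0.888
  outer loop
   vertex 4.3 4.2 1.9
   vertex 5.0 1.6 0.7
   vertex 1.0 2.3 0.5
  endloop
 endfacet
 facet normal -0.324 0.857 -0.401
  outer loop
   vertex 4.3 4.2 1.9
   vertex 1.0 2.3 0.5
   vertex 2.3 4.8 4.8
  endloop
 endfacet
 facet normal -0.641 -0.766 -0.042
  outer loop
   vertex 2.2 1.1 4.1
   vertex 1.0 2.3 0.5
   vertex 3.1 0.5 1.3
  endloop
 endfacet
 facet normal 0.364 -0.880 0.306
  outer loop
   vertex 2.2 1.1 4.1
   vertex 3.1 0.5 1.3
   vertex 4.1 2.2 5.0
  endloop
 endfacet
 facet normal -0.951 -0.032 0.306
  outer loop
   vertex 2.2 1.1 4.1
   vertex 2.3 4.8 4.8
   vertex 1.0 2.3 0.5
  endloop
 endfacet
 facet normal -0.342 -0.166 0.925
  outer loop
   vertex 2.2 1.1 4.1
   vertex 4.1 2.2 5.0
   vertex 2.3 4.8 4.8
  endloop
 endfacet
 facet normal 0.979 0.020 0.202
  outer loop
   vertex 4.6 3.0 2.5
   vertex 4.1 2.2 5.0
   vertex 5.0 1.6 0.7
  endloop
 endfacet
 facet normal 0.968 0.252 0.019
  outer loop
   vertex 4.6 3.0 2.5
   vertex 5.0 1.6 0.7
   vertex 4.3 4.2 1.9
  endloop
 endfacet
 facet normal 0.882 0.368 0.294
  outer loop
   vertex 4.6 3.0 2.5
   vertex 4.3 4.2 1.9
   vertex 4.1 2.2 5.0
  endloop
 endfacet
 facet normal 0.739 0.542 0.400
  outer loop
   vertex 3.7 4.0 3.3
   vertex 2.3 4.8 4.8
   vertex 4.1 2.2 5.0
  endloop
 endfacet
 facet normal 0.736 0.550 0.394
  outer loop
   vertex 3.7 4.0 3.3
   vertex 4.3 4.2 1.9
   vertex 2.3 4.8 4.8
  endloop
 endfacet
 facet normal 0.744 0.539 0.396
  outer loop
   vertex 3.7 4.0 3.3
   vertex 4.1 2.2 5.0
   vertex 4.3 4.2 1.9
  endloop
 endfacet
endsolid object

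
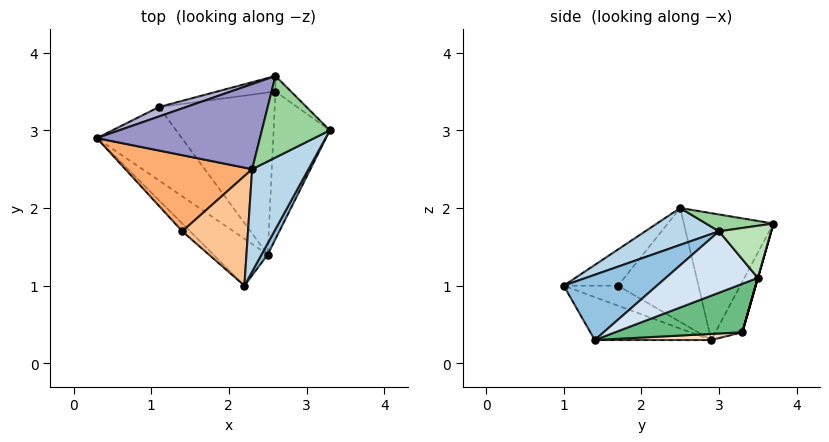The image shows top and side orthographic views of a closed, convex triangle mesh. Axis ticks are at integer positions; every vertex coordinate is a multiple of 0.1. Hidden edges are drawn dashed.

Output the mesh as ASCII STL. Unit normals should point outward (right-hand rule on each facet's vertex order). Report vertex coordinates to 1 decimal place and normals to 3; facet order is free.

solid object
 facet normal -0.459 -0.673 -0.581
  outer loop
   vertex 2.5 1.4 0.3
   vertex 2.2 1.0 1.0
   vertex 0.3 2.9 0.3
  endloop
 endfacet
 facet normal 0.861 -0.502 0.082
  outer loop
   vertex 2.5 1.4 0.3
   vertex 3.3 3.0 1.7
   vertex 2.2 1.0 1.0
  endloop
 endfacet
 facet normal 0.471 -0.511 0.719
  outer loop
   vertex 2.3 2.5 2.0
   vertex 2.2 1.0 1.0
   vertex 3.3 3.0 1.7
  endloop
 endfacet
 facet normal 0.720 0.217 -0.659
  outer loop
   vertex 2.6 3.5 1.1
   vertex 3.3 3.0 1.7
   vertex 2.5 1.4 0.3
  endloop
 endfacet
 facet normal -0.638 -0.729 -0.247
  outer loop
   vertex 1.4 1.7 1.0
   vertex 0.3 2.9 0.3
   vertex 2.2 1.0 1.0
  endloop
 endfacet
 facet normal -0.658 -0.176 0.732
  outer loop
   vertex 1.4 1.7 1.0
   vertex 2.3 2.5 2.0
   vertex 0.3 2.9 0.3
  endloop
 endfacet
 facet normal -0.423 -0.483 0.767
  outer loop
   vertex 1.4 1.7 1.0
   vertex 2.2 1.0 1.0
   vertex 2.3 2.5 2.0
  endloop
 endfacet
 facet normal 0.072 0.105 -0.992
  outer loop
   vertex 1.1 3.3 0.4
   vertex 2.5 1.4 0.3
   vertex 0.3 2.9 0.3
  endloop
 endfacet
 facet normal 0.366 0.316 -0.875
  outer loop
   vertex 1.1 3.3 0.4
   vertex 2.6 3.5 1.1
   vertex 2.5 1.4 0.3
  endloop
 endfacet
 facet normal 0.239 0.101 0.966
  outer loop
   vertex 2.6 3.7 1.8
   vertex 2.3 2.5 2.0
   vertex 3.3 3.0 1.7
  endloop
 endfacet
 facet normal 0.678 0.707 -0.202
  outer loop
   vertex 2.6 3.7 1.8
   vertex 3.3 3.0 1.7
   vertex 2.6 3.5 1.1
  endloop
 endfacet
 facet normal 0.000 0.962 -0.275
  outer loop
   vertex 2.6 3.7 1.8
   vertex 2.6 3.5 1.1
   vertex 1.1 3.3 0.4
  endloop
 endfacet
 facet normal -0.590 0.274 0.759
  outer loop
   vertex 2.6 3.7 1.8
   vertex 0.3 2.9 0.3
   vertex 2.3 2.5 2.0
  endloop
 endfacet
 facet normal -0.458 0.854 0.247
  outer loop
   vertex 2.6 3.7 1.8
   vertex 1.1 3.3 0.4
   vertex 0.3 2.9 0.3
  endloop
 endfacet
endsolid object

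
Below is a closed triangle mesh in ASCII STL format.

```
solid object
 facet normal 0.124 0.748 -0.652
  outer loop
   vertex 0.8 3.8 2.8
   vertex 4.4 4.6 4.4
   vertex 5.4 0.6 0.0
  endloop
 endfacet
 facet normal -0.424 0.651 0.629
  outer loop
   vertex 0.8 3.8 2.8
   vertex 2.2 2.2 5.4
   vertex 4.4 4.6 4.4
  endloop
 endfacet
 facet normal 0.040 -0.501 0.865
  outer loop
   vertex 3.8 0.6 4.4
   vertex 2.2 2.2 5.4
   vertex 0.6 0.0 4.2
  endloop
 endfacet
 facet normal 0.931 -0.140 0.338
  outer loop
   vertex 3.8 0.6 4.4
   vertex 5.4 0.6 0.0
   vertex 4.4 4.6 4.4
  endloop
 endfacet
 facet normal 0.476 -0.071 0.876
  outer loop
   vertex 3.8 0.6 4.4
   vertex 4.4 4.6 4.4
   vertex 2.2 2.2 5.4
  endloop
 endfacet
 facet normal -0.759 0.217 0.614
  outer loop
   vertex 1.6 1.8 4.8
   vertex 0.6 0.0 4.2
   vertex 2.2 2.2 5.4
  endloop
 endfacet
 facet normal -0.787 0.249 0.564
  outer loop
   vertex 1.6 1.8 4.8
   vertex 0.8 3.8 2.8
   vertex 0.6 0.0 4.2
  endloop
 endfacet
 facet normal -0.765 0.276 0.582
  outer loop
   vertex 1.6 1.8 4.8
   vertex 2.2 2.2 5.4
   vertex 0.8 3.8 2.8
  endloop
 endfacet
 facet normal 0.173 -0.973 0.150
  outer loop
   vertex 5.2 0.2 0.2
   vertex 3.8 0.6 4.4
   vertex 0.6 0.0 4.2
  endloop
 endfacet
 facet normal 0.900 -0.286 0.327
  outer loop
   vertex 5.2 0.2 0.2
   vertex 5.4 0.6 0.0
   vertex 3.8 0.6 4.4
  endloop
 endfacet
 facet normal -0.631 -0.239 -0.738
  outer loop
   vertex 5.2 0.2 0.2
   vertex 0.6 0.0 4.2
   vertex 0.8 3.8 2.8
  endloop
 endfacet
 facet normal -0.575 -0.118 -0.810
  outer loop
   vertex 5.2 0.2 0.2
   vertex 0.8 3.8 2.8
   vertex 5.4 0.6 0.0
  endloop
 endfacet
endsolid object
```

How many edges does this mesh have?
18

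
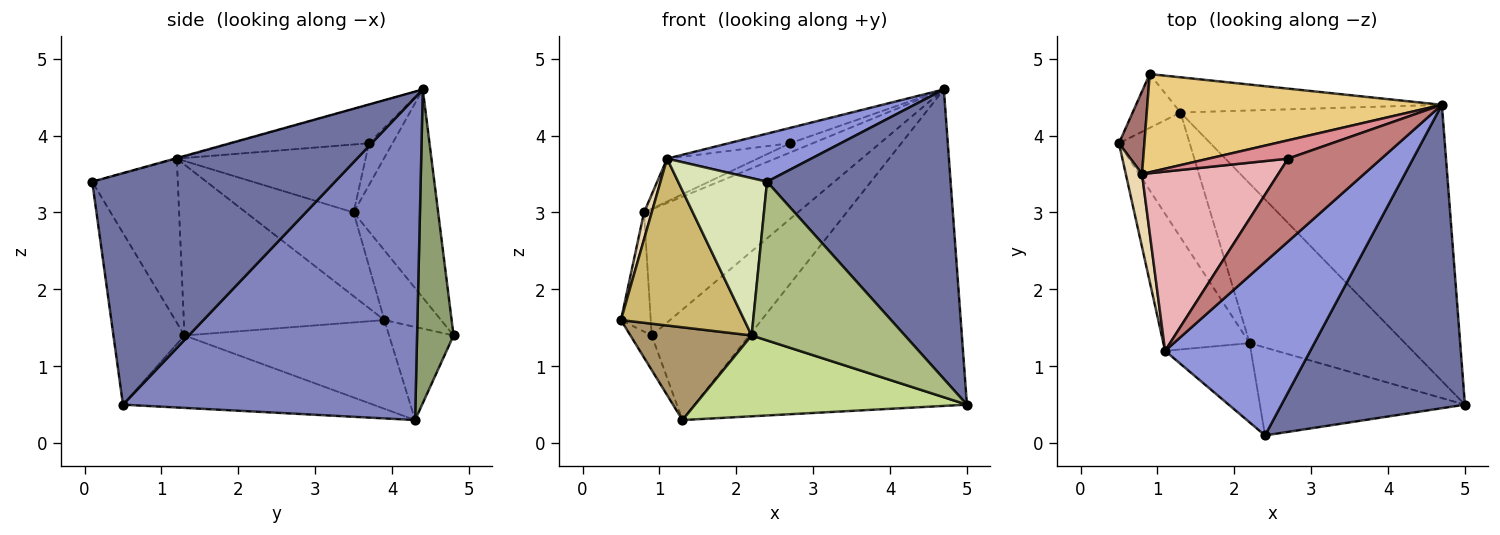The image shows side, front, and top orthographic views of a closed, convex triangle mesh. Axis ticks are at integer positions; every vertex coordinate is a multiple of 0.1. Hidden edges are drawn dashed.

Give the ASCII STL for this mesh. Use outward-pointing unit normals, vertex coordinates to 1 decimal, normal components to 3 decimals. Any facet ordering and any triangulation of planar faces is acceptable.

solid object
 facet normal 0.674 -0.510 0.534
  outer loop
   vertex 2.4 0.1 3.4
   vertex 5.0 0.5 0.5
   vertex 4.7 4.4 4.6
  endloop
 endfacet
 facet normal 0.629 0.586 -0.511
  outer loop
   vertex 1.3 4.3 0.3
   vertex 4.7 4.4 4.6
   vertex 5.0 0.5 0.5
  endloop
 endfacet
 facet normal -0.004 -0.267 0.964
  outer loop
   vertex 1.1 1.2 3.7
   vertex 2.4 0.1 3.4
   vertex 4.7 4.4 4.6
  endloop
 endfacet
 facet normal -0.853 0.282 -0.438
  outer loop
   vertex 0.9 4.8 1.4
   vertex 1.3 4.3 0.3
   vertex 0.5 3.9 1.6
  endloop
 endfacet
 facet normal 0.335 0.898 -0.286
  outer loop
   vertex 0.9 4.8 1.4
   vertex 4.7 4.4 4.6
   vertex 1.3 4.3 0.3
  endloop
 endfacet
 facet normal -0.376 -0.811 -0.449
  outer loop
   vertex 2.2 1.3 1.4
   vertex 5.0 0.5 0.5
   vertex 2.4 0.1 3.4
  endloop
 endfacet
 facet normal -0.384 -0.417 -0.824
  outer loop
   vertex 2.2 1.3 1.4
   vertex 1.3 4.3 0.3
   vertex 5.0 0.5 0.5
  endloop
 endfacet
 facet normal -0.652 -0.677 -0.341
  outer loop
   vertex 2.2 1.3 1.4
   vertex 2.4 0.1 3.4
   vertex 1.1 1.2 3.7
  endloop
 endfacet
 facet normal -0.709 -0.420 -0.566
  outer loop
   vertex 2.2 1.3 1.4
   vertex 0.5 3.9 1.6
   vertex 1.3 4.3 0.3
  endloop
 endfacet
 facet normal -0.782 -0.481 -0.395
  outer loop
   vertex 2.2 1.3 1.4
   vertex 1.1 1.2 3.7
   vertex 0.5 3.9 1.6
  endloop
 endfacet
 facet normal -0.398 0.724 0.563
  outer loop
   vertex 0.8 3.5 3.0
   vertex 4.7 4.4 4.6
   vertex 0.9 4.8 1.4
  endloop
 endfacet
 facet normal -0.979 -0.070 0.190
  outer loop
   vertex 0.8 3.5 3.0
   vertex 0.5 3.9 1.6
   vertex 1.1 1.2 3.7
  endloop
 endfacet
 facet normal -0.842 0.443 0.307
  outer loop
   vertex 0.8 3.5 3.0
   vertex 0.9 4.8 1.4
   vertex 0.5 3.9 1.6
  endloop
 endfacet
 facet normal -0.378 0.169 0.910
  outer loop
   vertex 2.7 3.7 3.9
   vertex 1.1 1.2 3.7
   vertex 4.7 4.4 4.6
  endloop
 endfacet
 facet normal -0.426 0.408 0.808
  outer loop
   vertex 2.7 3.7 3.9
   vertex 4.7 4.4 4.6
   vertex 0.8 3.5 3.0
  endloop
 endfacet
 facet normal -0.437 0.209 0.875
  outer loop
   vertex 2.7 3.7 3.9
   vertex 0.8 3.5 3.0
   vertex 1.1 1.2 3.7
  endloop
 endfacet
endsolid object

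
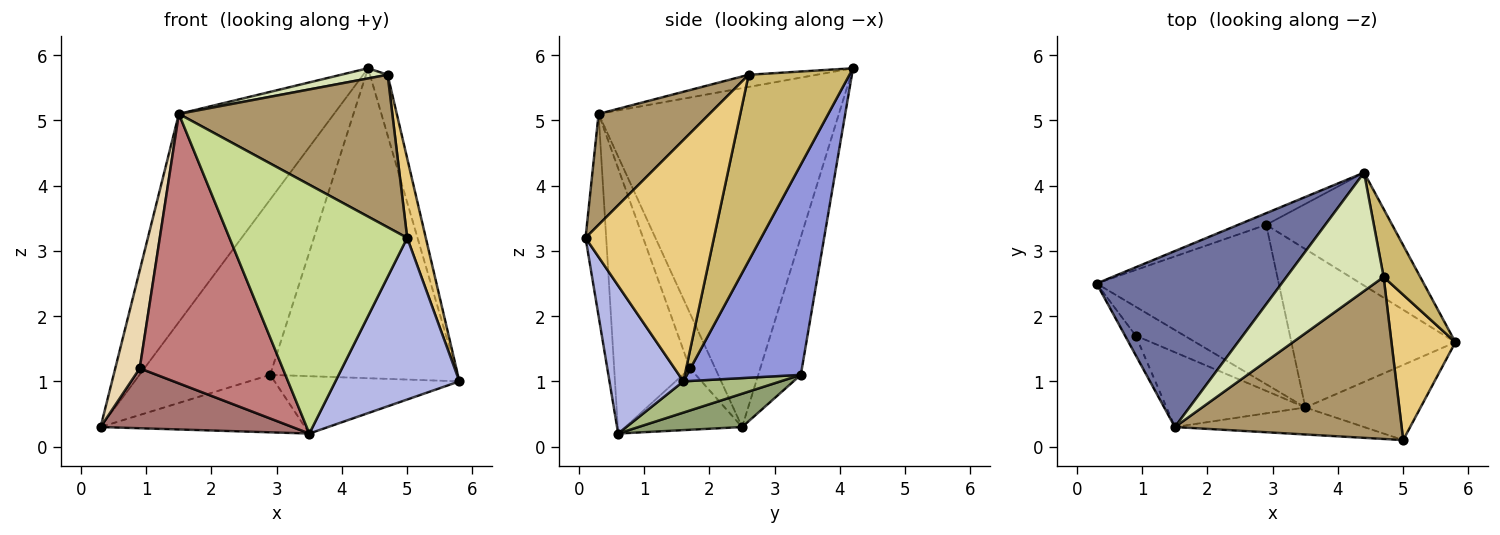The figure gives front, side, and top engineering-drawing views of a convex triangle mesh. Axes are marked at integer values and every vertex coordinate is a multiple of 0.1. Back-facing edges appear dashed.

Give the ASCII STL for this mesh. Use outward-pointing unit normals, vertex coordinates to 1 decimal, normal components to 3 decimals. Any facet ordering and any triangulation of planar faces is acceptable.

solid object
 facet normal -0.764 0.493 0.417
  outer loop
   vertex 1.5 0.3 5.1
   vertex 4.4 4.2 5.8
   vertex 0.3 2.5 0.3
  endloop
 endfacet
 facet normal -0.309 0.949 -0.063
  outer loop
   vertex 2.9 3.4 1.1
   vertex 0.3 2.5 0.3
   vertex 4.4 4.2 5.8
  endloop
 endfacet
 facet normal 0.496 0.816 -0.297
  outer loop
   vertex 2.9 3.4 1.1
   vertex 4.4 4.2 5.8
   vertex 5.8 1.6 1.0
  endloop
 endfacet
 facet normal 0.476 -0.798 -0.371
  outer loop
   vertex 3.5 0.6 0.2
   vertex 5.8 1.6 1.0
   vertex 5.0 0.1 3.2
  endloop
 endfacet
 facet normal 0.170 0.334 -0.927
  outer loop
   vertex 3.5 0.6 0.2
   vertex 0.3 2.5 0.3
   vertex 2.9 3.4 1.1
  endloop
 endfacet
 facet normal 0.176 0.335 -0.926
  outer loop
   vertex 3.5 0.6 0.2
   vertex 2.9 3.4 1.1
   vertex 5.8 1.6 1.0
  endloop
 endfacet
 facet normal -0.115 -0.988 -0.107
  outer loop
   vertex 3.5 0.6 0.2
   vertex 5.0 0.1 3.2
   vertex 1.5 0.3 5.1
  endloop
 endfacet
 facet normal -0.124 -0.085 0.989
  outer loop
   vertex 4.7 2.6 5.7
   vertex 4.4 4.2 5.8
   vertex 1.5 0.3 5.1
  endloop
 endfacet
 facet normal 0.335 -0.646 0.686
  outer loop
   vertex 4.7 2.6 5.7
   vertex 1.5 0.3 5.1
   vertex 5.0 0.1 3.2
  endloop
 endfacet
 facet normal 0.967 0.169 0.190
  outer loop
   vertex 4.7 2.6 5.7
   vertex 5.8 1.6 1.0
   vertex 4.4 4.2 5.8
  endloop
 endfacet
 facet normal 0.957 -0.139 0.254
  outer loop
   vertex 4.7 2.6 5.7
   vertex 5.0 0.1 3.2
   vertex 5.8 1.6 1.0
  endloop
 endfacet
 facet normal -0.712 -0.689 -0.138
  outer loop
   vertex 0.9 1.7 1.2
   vertex 1.5 0.3 5.1
   vertex 0.3 2.5 0.3
  endloop
 endfacet
 facet normal -0.481 -0.790 -0.381
  outer loop
   vertex 0.9 1.7 1.2
   vertex 0.3 2.5 0.3
   vertex 3.5 0.6 0.2
  endloop
 endfacet
 facet normal -0.455 -0.858 -0.238
  outer loop
   vertex 0.9 1.7 1.2
   vertex 3.5 0.6 0.2
   vertex 1.5 0.3 5.1
  endloop
 endfacet
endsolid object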